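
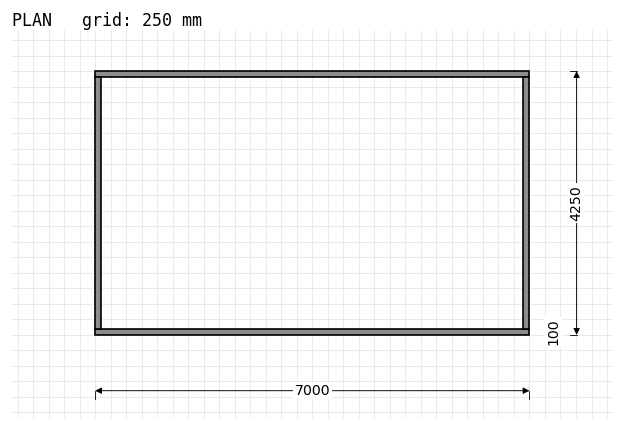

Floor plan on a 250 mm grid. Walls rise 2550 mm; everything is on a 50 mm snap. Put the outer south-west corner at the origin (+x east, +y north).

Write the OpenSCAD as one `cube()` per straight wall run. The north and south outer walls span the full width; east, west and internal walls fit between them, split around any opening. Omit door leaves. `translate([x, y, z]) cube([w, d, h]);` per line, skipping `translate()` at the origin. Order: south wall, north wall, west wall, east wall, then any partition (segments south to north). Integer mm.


cube([7000, 100, 2550]);
translate([0, 4150, 0]) cube([7000, 100, 2550]);
translate([0, 100, 0]) cube([100, 4050, 2550]);
translate([6900, 100, 0]) cube([100, 4050, 2550]);


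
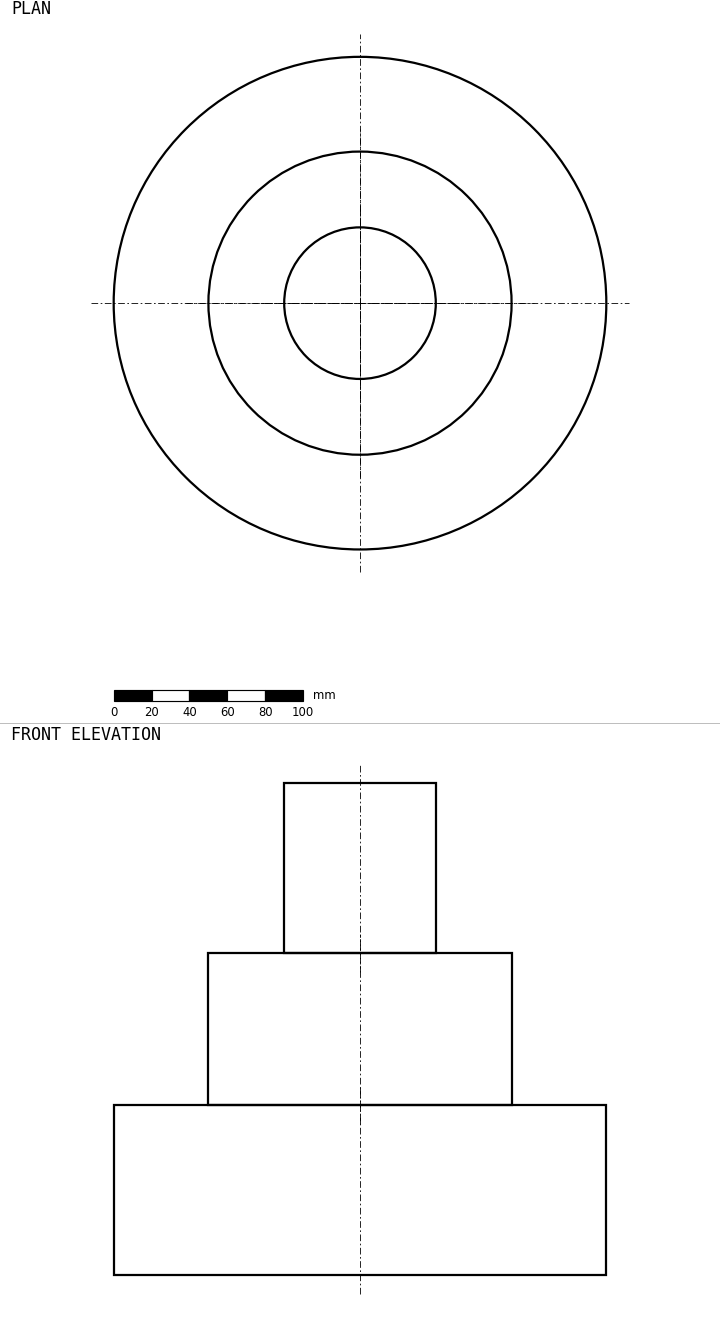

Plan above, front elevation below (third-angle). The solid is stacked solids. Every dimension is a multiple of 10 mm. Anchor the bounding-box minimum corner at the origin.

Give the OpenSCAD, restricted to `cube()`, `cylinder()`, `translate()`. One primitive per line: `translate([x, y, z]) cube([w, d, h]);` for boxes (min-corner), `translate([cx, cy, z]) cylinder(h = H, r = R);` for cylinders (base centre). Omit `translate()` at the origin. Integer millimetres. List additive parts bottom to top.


translate([130, 130, 0]) cylinder(h = 90, r = 130);
translate([130, 130, 90]) cylinder(h = 80, r = 80);
translate([130, 130, 170]) cylinder(h = 90, r = 40);


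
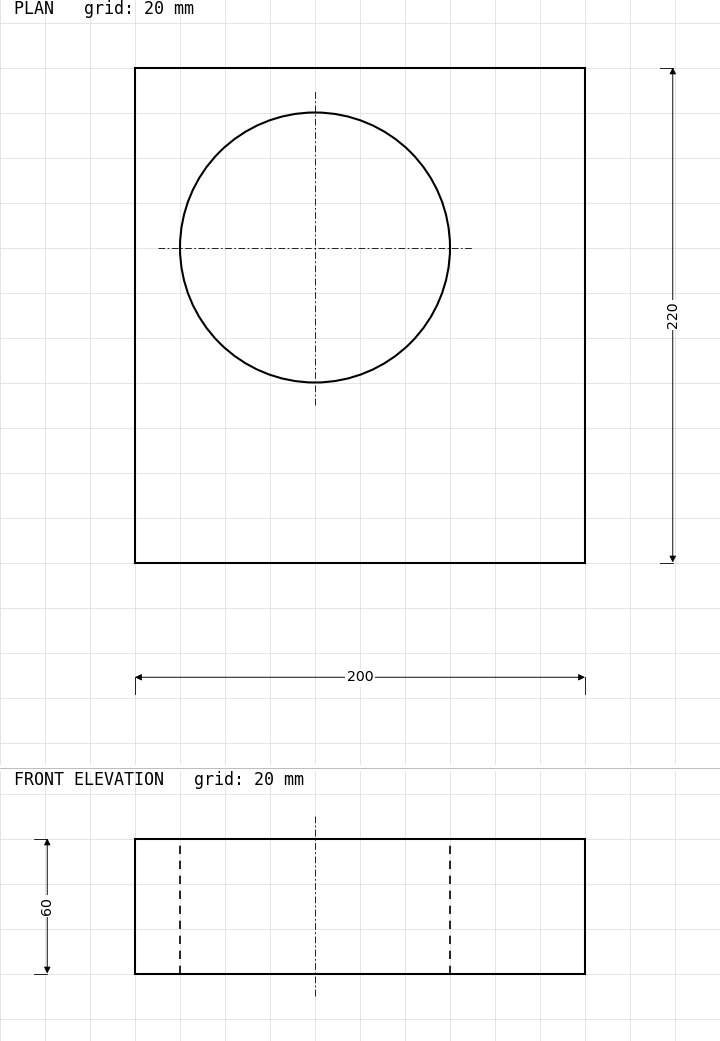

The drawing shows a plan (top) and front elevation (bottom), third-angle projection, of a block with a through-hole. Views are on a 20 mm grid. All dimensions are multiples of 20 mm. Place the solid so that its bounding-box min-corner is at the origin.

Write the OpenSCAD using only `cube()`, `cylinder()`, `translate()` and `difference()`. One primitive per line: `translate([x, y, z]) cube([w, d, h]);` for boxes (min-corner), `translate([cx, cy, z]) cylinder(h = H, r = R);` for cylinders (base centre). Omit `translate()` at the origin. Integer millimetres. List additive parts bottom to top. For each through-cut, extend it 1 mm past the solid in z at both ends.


difference() {
  cube([200, 220, 60]);
  translate([80, 140, -1]) cylinder(h = 62, r = 60);
}


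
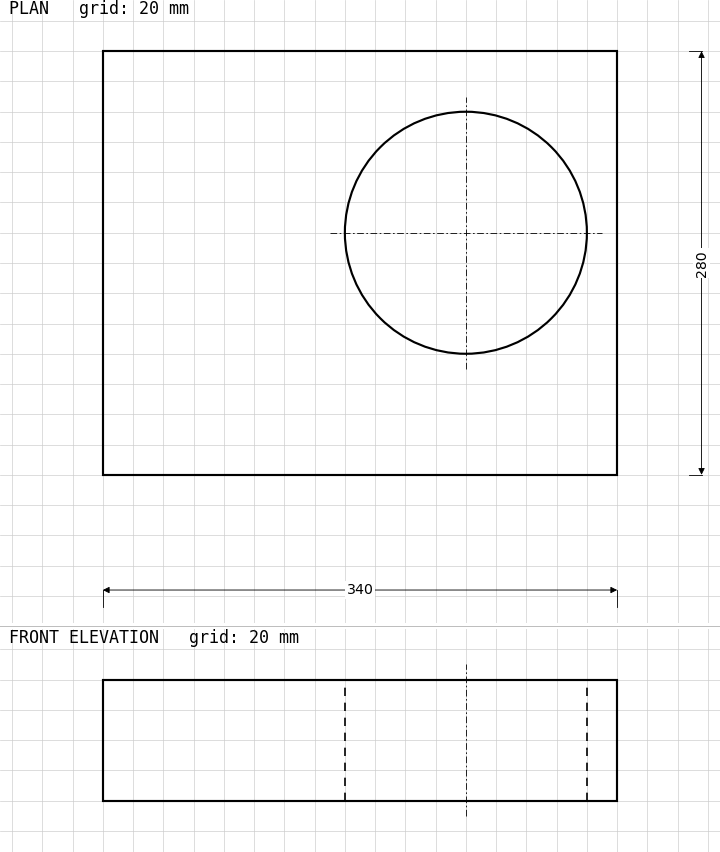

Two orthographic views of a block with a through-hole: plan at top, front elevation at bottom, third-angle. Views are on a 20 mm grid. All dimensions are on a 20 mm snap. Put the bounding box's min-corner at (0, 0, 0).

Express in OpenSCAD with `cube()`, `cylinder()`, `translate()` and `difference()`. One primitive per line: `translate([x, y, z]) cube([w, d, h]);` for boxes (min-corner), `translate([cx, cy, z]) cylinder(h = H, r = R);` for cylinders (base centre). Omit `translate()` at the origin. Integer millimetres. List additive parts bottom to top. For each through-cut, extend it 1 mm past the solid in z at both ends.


difference() {
  cube([340, 280, 80]);
  translate([240, 160, -1]) cylinder(h = 82, r = 80);
}


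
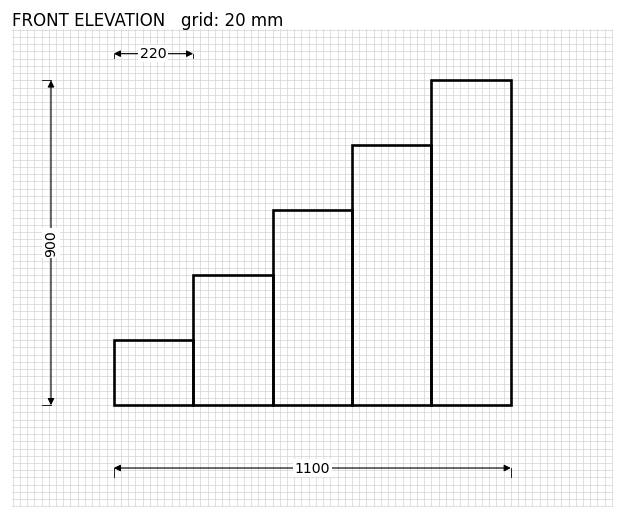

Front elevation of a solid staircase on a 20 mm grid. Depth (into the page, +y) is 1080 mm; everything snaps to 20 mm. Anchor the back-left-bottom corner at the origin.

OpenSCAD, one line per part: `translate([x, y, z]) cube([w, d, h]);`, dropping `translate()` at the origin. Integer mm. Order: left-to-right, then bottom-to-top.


cube([220, 1080, 180]);
translate([220, 0, 0]) cube([220, 1080, 360]);
translate([440, 0, 0]) cube([220, 1080, 540]);
translate([660, 0, 0]) cube([220, 1080, 720]);
translate([880, 0, 0]) cube([220, 1080, 900]);


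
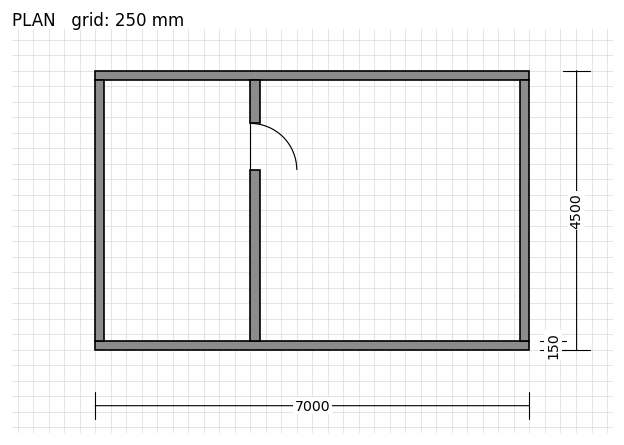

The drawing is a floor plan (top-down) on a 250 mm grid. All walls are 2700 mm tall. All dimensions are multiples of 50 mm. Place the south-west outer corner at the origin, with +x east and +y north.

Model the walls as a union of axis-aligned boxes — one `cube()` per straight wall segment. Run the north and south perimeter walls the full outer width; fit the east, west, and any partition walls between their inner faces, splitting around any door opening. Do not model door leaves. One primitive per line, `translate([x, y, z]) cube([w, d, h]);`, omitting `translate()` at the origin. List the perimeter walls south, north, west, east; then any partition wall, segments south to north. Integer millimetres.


cube([7000, 150, 2700]);
translate([0, 4350, 0]) cube([7000, 150, 2700]);
translate([0, 150, 0]) cube([150, 4200, 2700]);
translate([6850, 150, 0]) cube([150, 4200, 2700]);
translate([2500, 150, 0]) cube([150, 2750, 2700]);
translate([2500, 3650, 0]) cube([150, 700, 2700]);


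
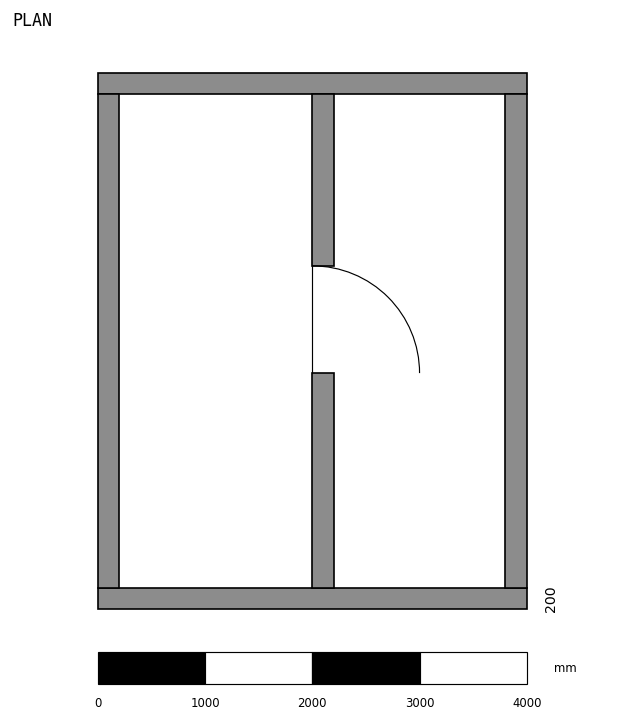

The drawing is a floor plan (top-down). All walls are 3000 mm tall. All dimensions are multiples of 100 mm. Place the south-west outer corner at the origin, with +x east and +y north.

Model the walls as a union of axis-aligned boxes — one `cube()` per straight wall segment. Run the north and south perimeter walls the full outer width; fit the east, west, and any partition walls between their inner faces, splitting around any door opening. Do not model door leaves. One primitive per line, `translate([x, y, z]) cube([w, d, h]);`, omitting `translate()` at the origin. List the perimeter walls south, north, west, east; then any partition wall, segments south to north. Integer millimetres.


cube([4000, 200, 3000]);
translate([0, 4800, 0]) cube([4000, 200, 3000]);
translate([0, 200, 0]) cube([200, 4600, 3000]);
translate([3800, 200, 0]) cube([200, 4600, 3000]);
translate([2000, 200, 0]) cube([200, 2000, 3000]);
translate([2000, 3200, 0]) cube([200, 1600, 3000]);


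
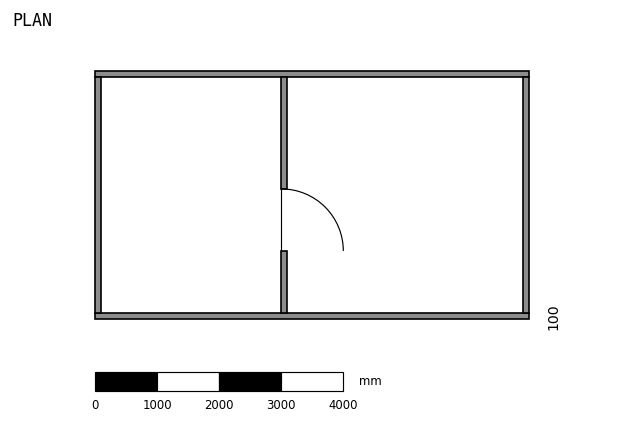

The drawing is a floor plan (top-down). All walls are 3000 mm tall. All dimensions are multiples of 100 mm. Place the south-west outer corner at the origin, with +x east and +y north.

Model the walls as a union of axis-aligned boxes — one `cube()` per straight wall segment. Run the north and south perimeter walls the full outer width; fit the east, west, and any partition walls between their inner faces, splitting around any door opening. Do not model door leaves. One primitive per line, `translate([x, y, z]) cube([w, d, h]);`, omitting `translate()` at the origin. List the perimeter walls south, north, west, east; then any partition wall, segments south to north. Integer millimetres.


cube([7000, 100, 3000]);
translate([0, 3900, 0]) cube([7000, 100, 3000]);
translate([0, 100, 0]) cube([100, 3800, 3000]);
translate([6900, 100, 0]) cube([100, 3800, 3000]);
translate([3000, 100, 0]) cube([100, 1000, 3000]);
translate([3000, 2100, 0]) cube([100, 1800, 3000]);


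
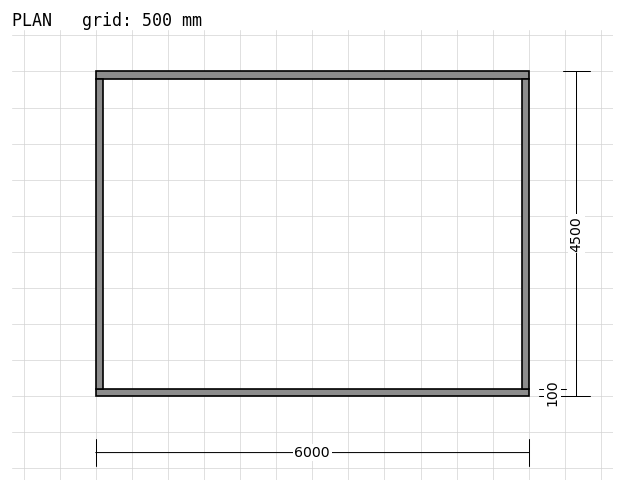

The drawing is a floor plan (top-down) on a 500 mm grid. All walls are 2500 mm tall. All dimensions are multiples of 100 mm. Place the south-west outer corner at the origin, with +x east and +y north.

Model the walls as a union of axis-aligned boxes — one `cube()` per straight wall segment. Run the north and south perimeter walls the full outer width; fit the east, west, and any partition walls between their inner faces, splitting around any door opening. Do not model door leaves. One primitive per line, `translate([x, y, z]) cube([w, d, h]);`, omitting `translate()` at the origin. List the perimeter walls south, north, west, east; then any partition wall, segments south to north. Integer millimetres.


cube([6000, 100, 2500]);
translate([0, 4400, 0]) cube([6000, 100, 2500]);
translate([0, 100, 0]) cube([100, 4300, 2500]);
translate([5900, 100, 0]) cube([100, 4300, 2500]);


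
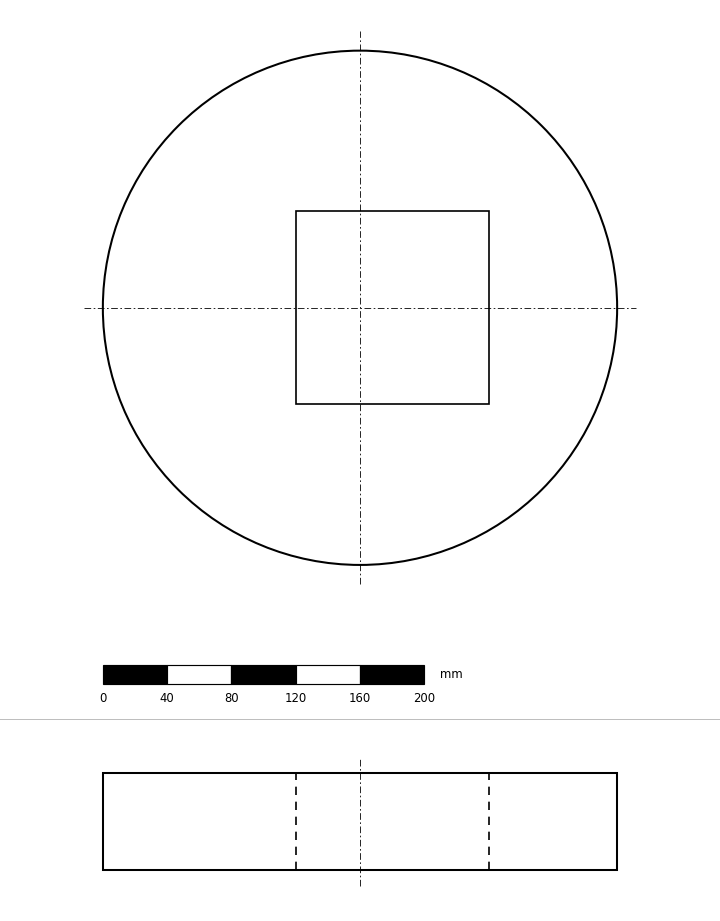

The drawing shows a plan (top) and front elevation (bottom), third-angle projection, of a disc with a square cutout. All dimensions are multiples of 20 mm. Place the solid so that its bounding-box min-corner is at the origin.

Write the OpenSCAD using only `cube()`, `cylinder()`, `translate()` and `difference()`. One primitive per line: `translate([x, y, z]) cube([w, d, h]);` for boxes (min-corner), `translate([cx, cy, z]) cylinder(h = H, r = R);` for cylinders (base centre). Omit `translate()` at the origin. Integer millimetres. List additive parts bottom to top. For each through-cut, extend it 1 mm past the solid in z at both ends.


difference() {
  translate([160, 160, 0]) cylinder(h = 60, r = 160);
  translate([120, 100, -1]) cube([120, 120, 62]);
}


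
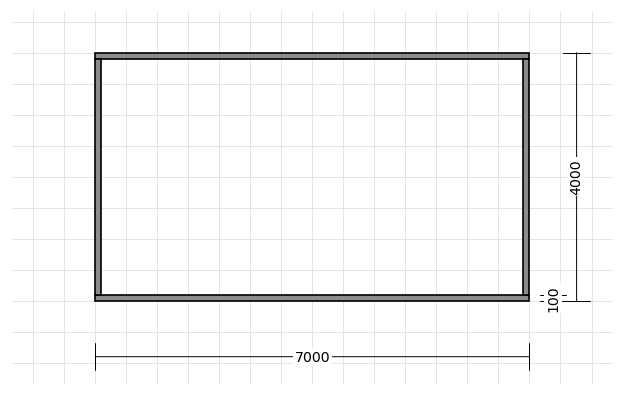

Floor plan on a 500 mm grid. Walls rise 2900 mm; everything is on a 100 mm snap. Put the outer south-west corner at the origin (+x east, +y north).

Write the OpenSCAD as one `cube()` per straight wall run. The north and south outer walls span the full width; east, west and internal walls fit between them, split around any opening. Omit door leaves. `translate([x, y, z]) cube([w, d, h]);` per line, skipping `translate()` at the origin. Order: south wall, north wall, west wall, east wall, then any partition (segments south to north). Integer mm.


cube([7000, 100, 2900]);
translate([0, 3900, 0]) cube([7000, 100, 2900]);
translate([0, 100, 0]) cube([100, 3800, 2900]);
translate([6900, 100, 0]) cube([100, 3800, 2900]);


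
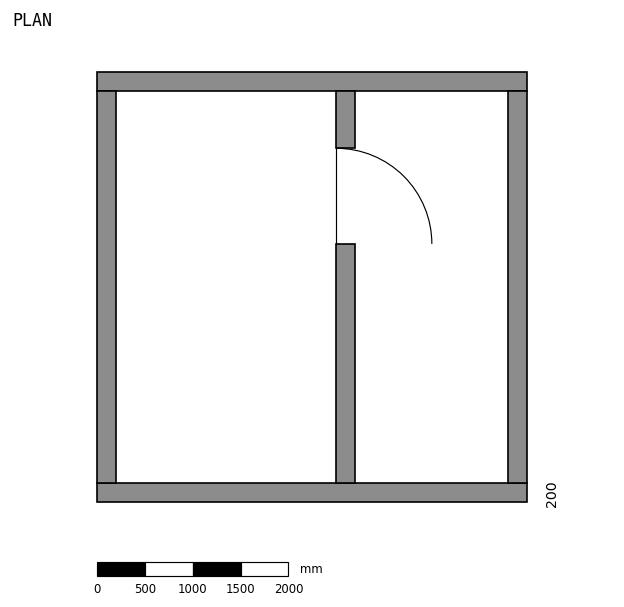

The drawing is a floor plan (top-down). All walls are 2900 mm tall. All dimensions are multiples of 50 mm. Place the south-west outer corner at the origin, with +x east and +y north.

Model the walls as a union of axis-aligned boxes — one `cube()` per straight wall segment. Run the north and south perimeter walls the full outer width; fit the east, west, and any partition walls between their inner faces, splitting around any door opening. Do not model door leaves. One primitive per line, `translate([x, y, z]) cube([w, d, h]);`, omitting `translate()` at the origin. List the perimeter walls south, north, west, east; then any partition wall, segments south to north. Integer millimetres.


cube([4500, 200, 2900]);
translate([0, 4300, 0]) cube([4500, 200, 2900]);
translate([0, 200, 0]) cube([200, 4100, 2900]);
translate([4300, 200, 0]) cube([200, 4100, 2900]);
translate([2500, 200, 0]) cube([200, 2500, 2900]);
translate([2500, 3700, 0]) cube([200, 600, 2900]);


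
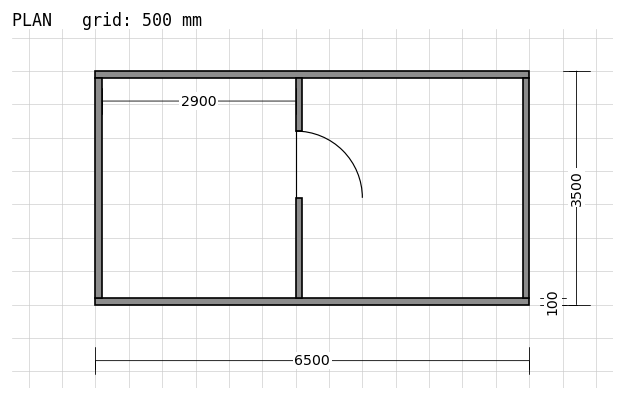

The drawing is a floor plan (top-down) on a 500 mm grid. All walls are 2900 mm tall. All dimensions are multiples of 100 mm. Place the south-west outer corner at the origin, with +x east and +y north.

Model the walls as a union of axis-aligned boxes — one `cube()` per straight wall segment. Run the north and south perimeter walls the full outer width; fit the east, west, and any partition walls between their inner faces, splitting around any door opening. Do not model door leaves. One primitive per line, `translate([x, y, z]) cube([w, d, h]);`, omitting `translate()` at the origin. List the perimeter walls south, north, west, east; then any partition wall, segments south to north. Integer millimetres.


cube([6500, 100, 2900]);
translate([0, 3400, 0]) cube([6500, 100, 2900]);
translate([0, 100, 0]) cube([100, 3300, 2900]);
translate([6400, 100, 0]) cube([100, 3300, 2900]);
translate([3000, 100, 0]) cube([100, 1500, 2900]);
translate([3000, 2600, 0]) cube([100, 800, 2900]);


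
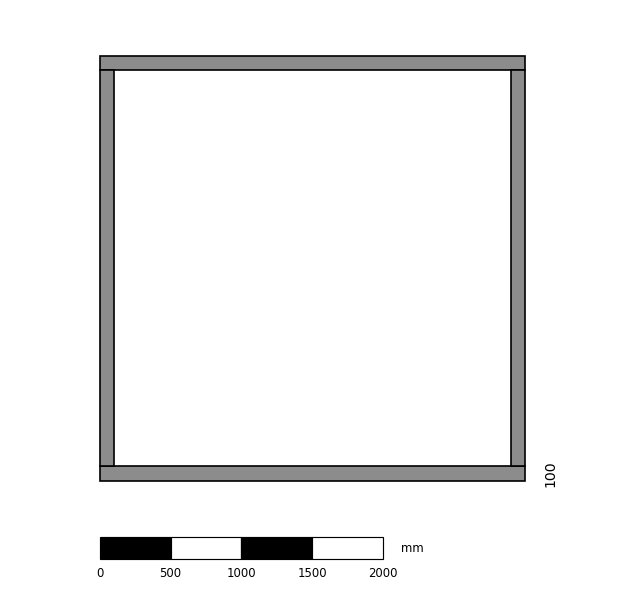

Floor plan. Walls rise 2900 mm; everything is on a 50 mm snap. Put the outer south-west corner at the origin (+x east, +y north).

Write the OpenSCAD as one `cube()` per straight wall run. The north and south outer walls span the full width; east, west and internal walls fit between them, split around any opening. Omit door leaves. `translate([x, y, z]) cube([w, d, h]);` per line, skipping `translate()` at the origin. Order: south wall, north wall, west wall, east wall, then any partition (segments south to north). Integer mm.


cube([3000, 100, 2900]);
translate([0, 2900, 0]) cube([3000, 100, 2900]);
translate([0, 100, 0]) cube([100, 2800, 2900]);
translate([2900, 100, 0]) cube([100, 2800, 2900]);


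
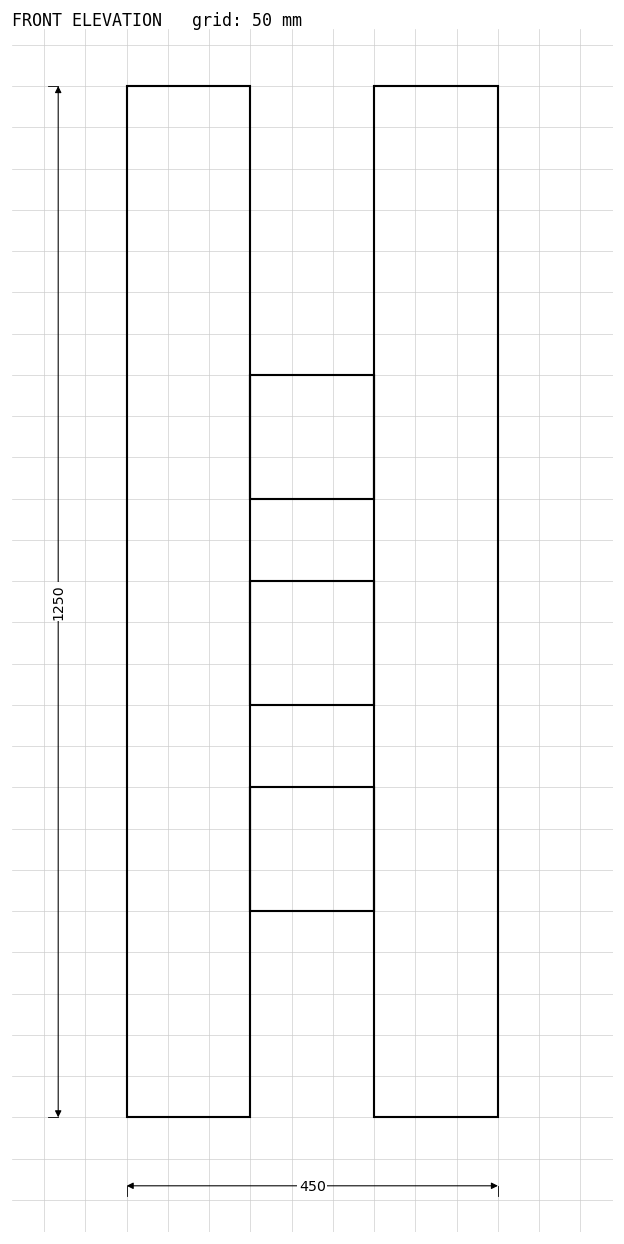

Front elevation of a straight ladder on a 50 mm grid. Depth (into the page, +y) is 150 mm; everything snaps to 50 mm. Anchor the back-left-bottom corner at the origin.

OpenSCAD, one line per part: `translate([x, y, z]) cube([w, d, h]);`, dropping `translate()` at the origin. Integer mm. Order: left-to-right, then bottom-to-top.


cube([150, 150, 1250]);
translate([150, 0, 250]) cube([150, 150, 150]);
translate([150, 0, 500]) cube([150, 150, 150]);
translate([150, 0, 750]) cube([150, 150, 150]);
translate([300, 0, 0]) cube([150, 150, 1250]);


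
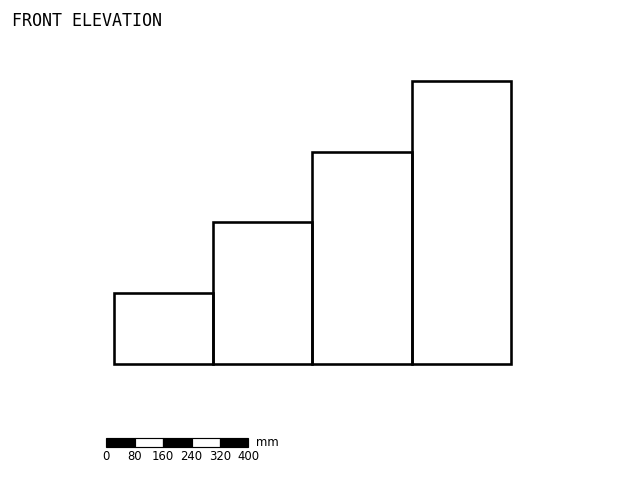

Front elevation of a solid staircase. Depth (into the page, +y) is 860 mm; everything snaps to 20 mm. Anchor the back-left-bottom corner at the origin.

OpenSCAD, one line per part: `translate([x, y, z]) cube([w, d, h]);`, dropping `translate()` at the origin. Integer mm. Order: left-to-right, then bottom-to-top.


cube([280, 860, 200]);
translate([280, 0, 0]) cube([280, 860, 400]);
translate([560, 0, 0]) cube([280, 860, 600]);
translate([840, 0, 0]) cube([280, 860, 800]);


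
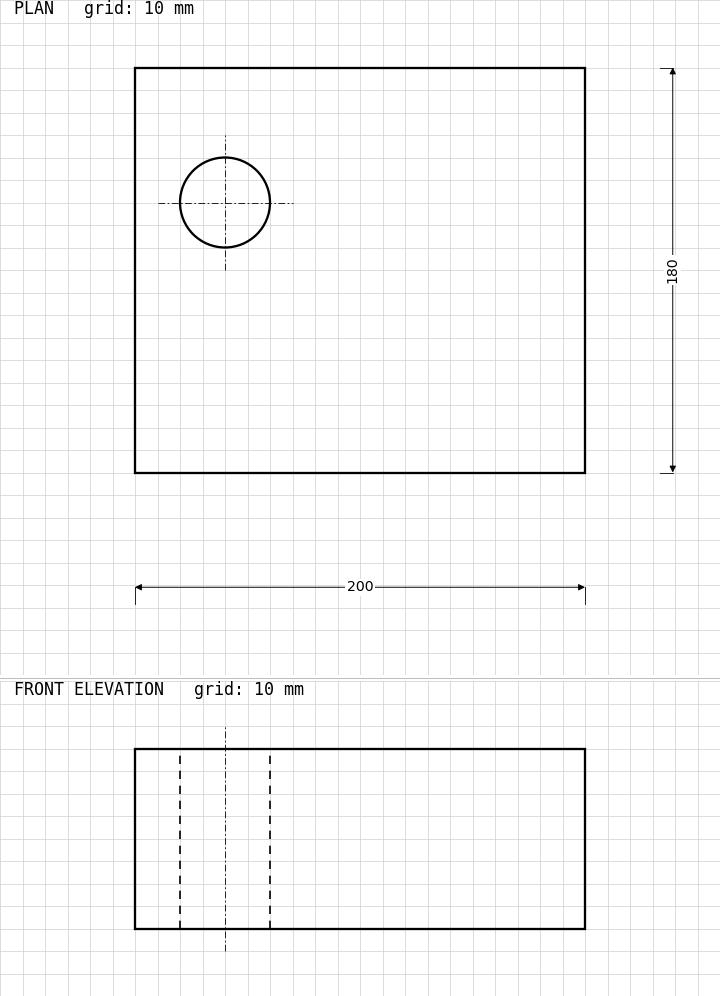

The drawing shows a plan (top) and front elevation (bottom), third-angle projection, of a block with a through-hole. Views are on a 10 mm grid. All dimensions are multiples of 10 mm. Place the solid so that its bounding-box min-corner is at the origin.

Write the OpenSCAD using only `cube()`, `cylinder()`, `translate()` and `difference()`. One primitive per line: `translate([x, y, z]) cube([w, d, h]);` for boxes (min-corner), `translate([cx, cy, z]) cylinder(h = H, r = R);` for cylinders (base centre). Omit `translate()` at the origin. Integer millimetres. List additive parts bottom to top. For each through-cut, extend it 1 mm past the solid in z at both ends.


difference() {
  cube([200, 180, 80]);
  translate([40, 120, -1]) cylinder(h = 82, r = 20);
}


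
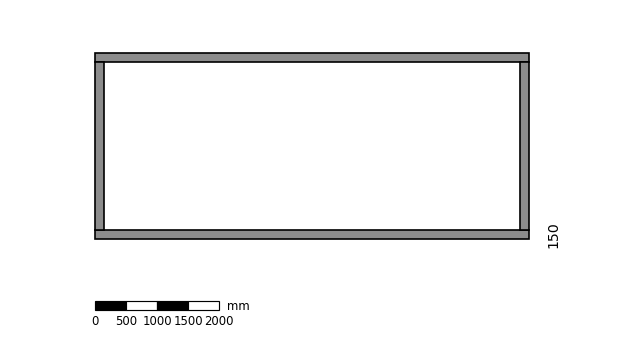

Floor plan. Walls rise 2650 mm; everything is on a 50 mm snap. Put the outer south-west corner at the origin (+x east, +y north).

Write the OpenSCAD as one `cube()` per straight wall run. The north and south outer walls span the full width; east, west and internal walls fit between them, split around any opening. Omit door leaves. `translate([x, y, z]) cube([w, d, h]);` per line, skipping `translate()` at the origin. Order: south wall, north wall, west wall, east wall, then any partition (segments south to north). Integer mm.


cube([7000, 150, 2650]);
translate([0, 2850, 0]) cube([7000, 150, 2650]);
translate([0, 150, 0]) cube([150, 2700, 2650]);
translate([6850, 150, 0]) cube([150, 2700, 2650]);


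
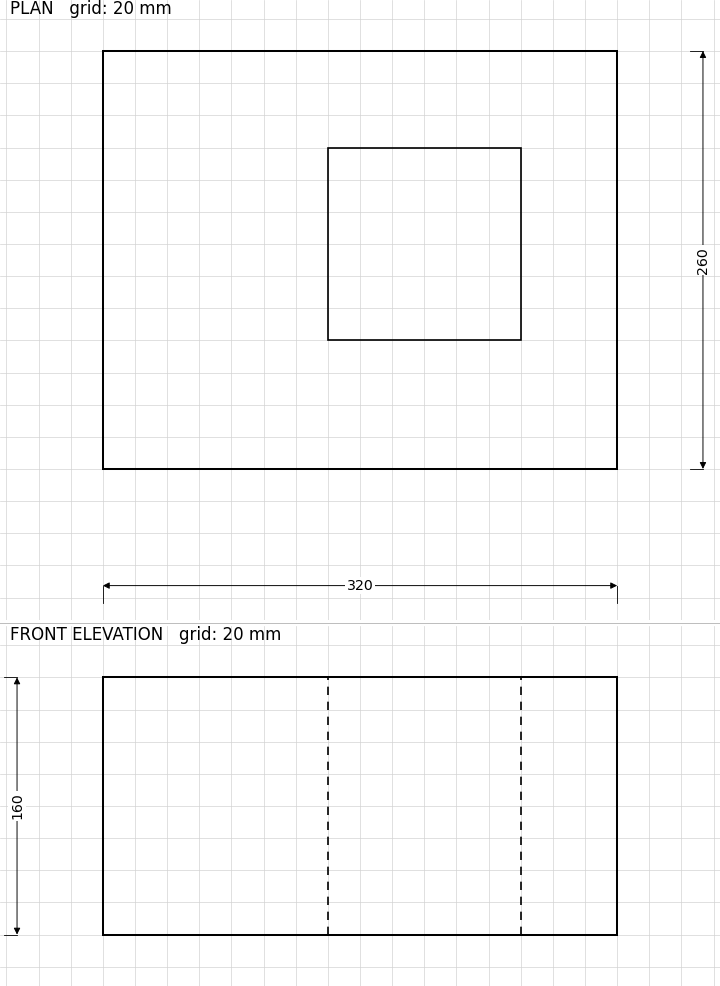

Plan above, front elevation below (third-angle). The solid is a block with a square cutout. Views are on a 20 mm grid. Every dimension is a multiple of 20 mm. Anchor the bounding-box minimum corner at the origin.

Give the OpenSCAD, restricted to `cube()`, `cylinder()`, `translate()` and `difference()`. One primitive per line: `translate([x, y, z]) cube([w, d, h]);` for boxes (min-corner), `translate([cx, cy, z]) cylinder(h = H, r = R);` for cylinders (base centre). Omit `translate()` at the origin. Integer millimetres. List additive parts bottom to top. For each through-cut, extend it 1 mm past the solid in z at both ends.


difference() {
  cube([320, 260, 160]);
  translate([140, 80, -1]) cube([120, 120, 162]);
}


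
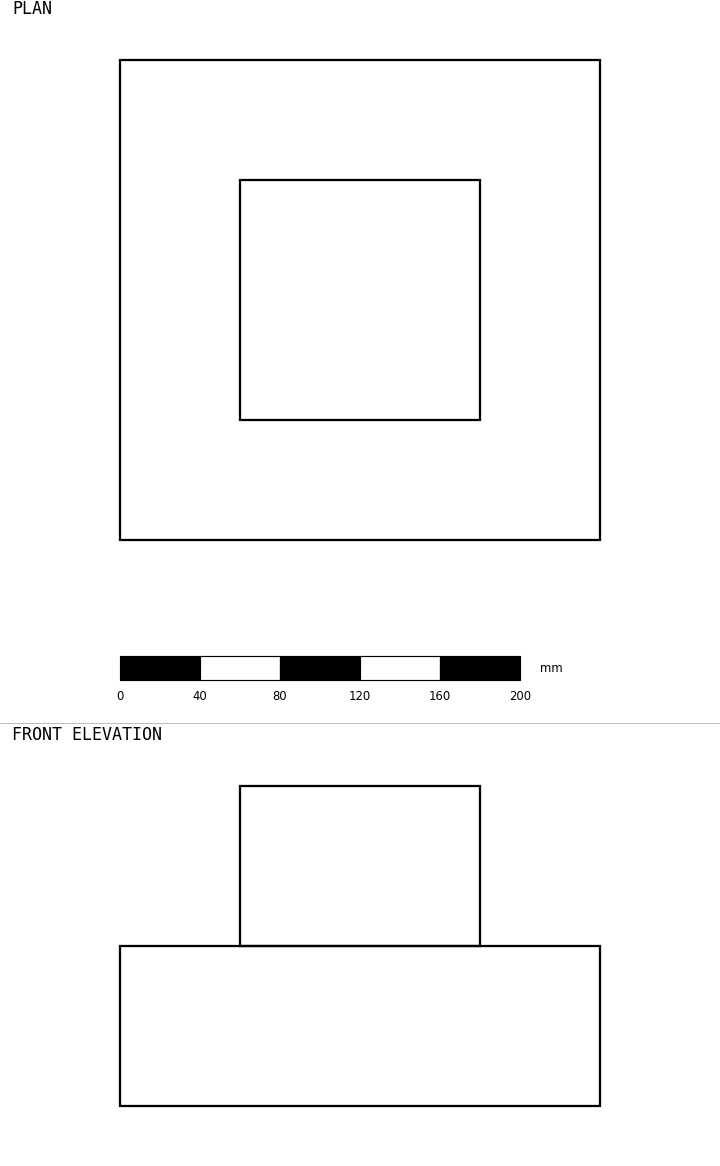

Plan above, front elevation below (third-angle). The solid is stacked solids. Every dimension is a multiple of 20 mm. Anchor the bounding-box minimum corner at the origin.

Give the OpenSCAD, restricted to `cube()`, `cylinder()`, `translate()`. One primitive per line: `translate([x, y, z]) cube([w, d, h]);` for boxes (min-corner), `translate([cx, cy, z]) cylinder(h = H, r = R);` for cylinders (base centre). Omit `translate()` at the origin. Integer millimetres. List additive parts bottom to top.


cube([240, 240, 80]);
translate([60, 60, 80]) cube([120, 120, 80]);


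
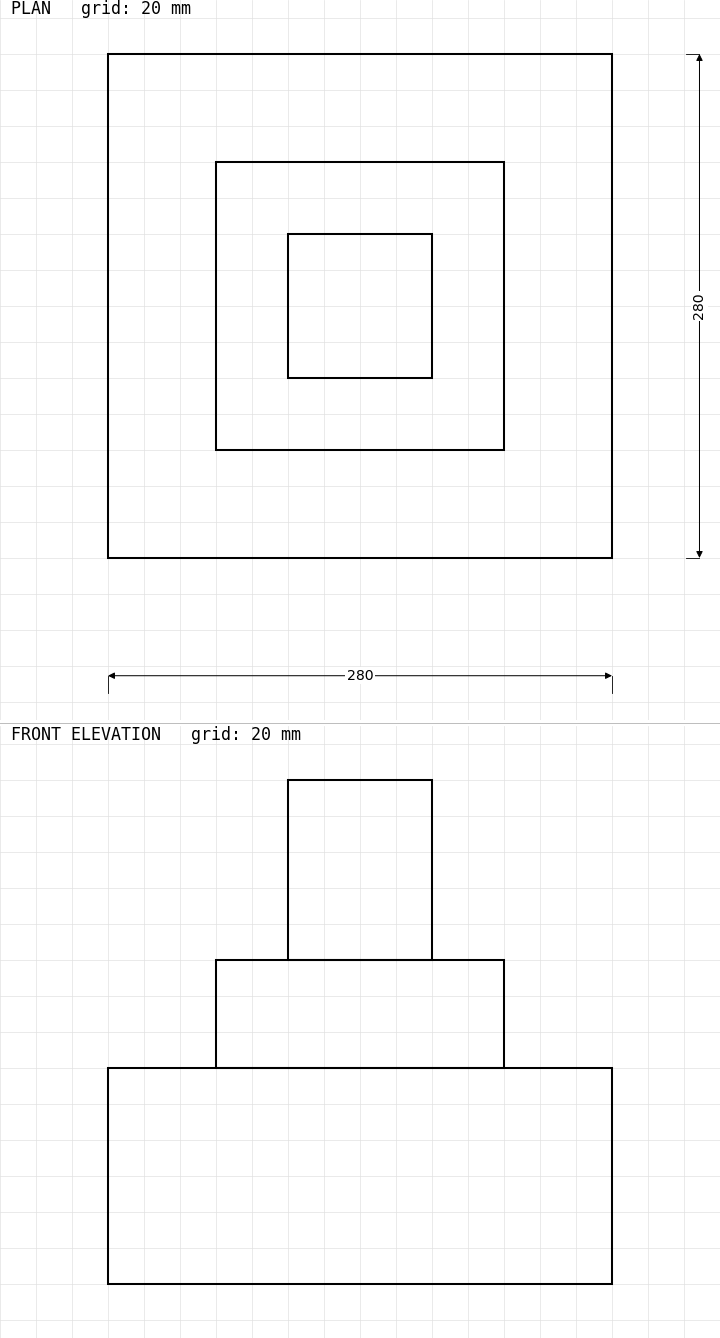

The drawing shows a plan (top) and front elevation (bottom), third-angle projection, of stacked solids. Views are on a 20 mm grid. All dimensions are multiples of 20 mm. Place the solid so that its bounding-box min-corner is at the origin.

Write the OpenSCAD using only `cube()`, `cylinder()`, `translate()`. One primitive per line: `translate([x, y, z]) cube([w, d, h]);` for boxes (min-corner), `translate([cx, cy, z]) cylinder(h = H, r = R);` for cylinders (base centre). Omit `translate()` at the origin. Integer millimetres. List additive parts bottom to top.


cube([280, 280, 120]);
translate([60, 60, 120]) cube([160, 160, 60]);
translate([100, 100, 180]) cube([80, 80, 100]);


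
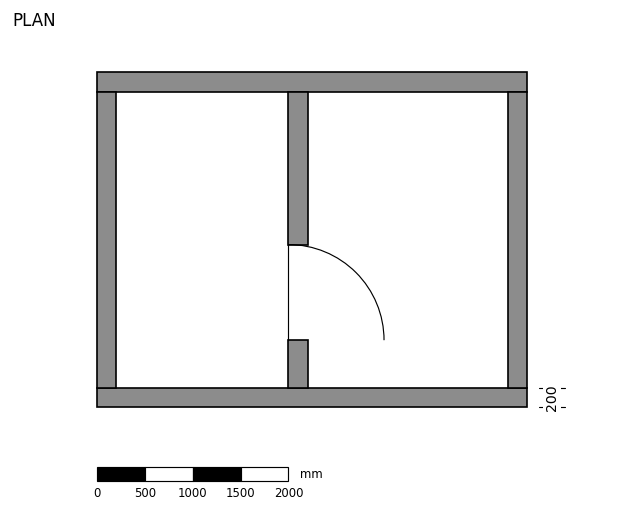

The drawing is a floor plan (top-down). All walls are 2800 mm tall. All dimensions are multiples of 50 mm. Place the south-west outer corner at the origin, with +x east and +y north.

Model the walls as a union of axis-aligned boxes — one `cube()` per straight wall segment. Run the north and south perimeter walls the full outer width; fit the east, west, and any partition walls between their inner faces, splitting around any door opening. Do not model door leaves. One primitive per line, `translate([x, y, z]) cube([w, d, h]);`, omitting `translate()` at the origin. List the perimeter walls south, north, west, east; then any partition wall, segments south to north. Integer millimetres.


cube([4500, 200, 2800]);
translate([0, 3300, 0]) cube([4500, 200, 2800]);
translate([0, 200, 0]) cube([200, 3100, 2800]);
translate([4300, 200, 0]) cube([200, 3100, 2800]);
translate([2000, 200, 0]) cube([200, 500, 2800]);
translate([2000, 1700, 0]) cube([200, 1600, 2800]);


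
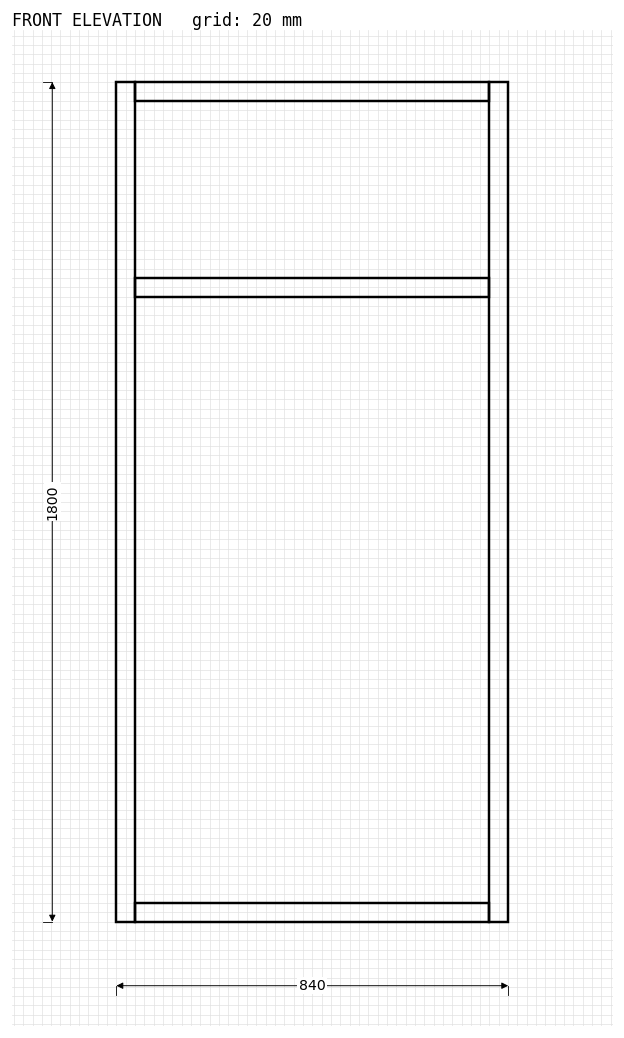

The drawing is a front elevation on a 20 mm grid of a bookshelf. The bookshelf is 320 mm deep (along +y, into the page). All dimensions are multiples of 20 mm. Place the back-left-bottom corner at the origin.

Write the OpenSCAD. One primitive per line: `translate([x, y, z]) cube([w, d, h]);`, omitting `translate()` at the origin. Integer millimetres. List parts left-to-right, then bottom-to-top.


cube([40, 320, 1800]);
translate([40, 0, 0]) cube([760, 320, 40]);
translate([40, 0, 1340]) cube([760, 320, 40]);
translate([40, 0, 1760]) cube([760, 320, 40]);
translate([800, 0, 0]) cube([40, 320, 1800]);


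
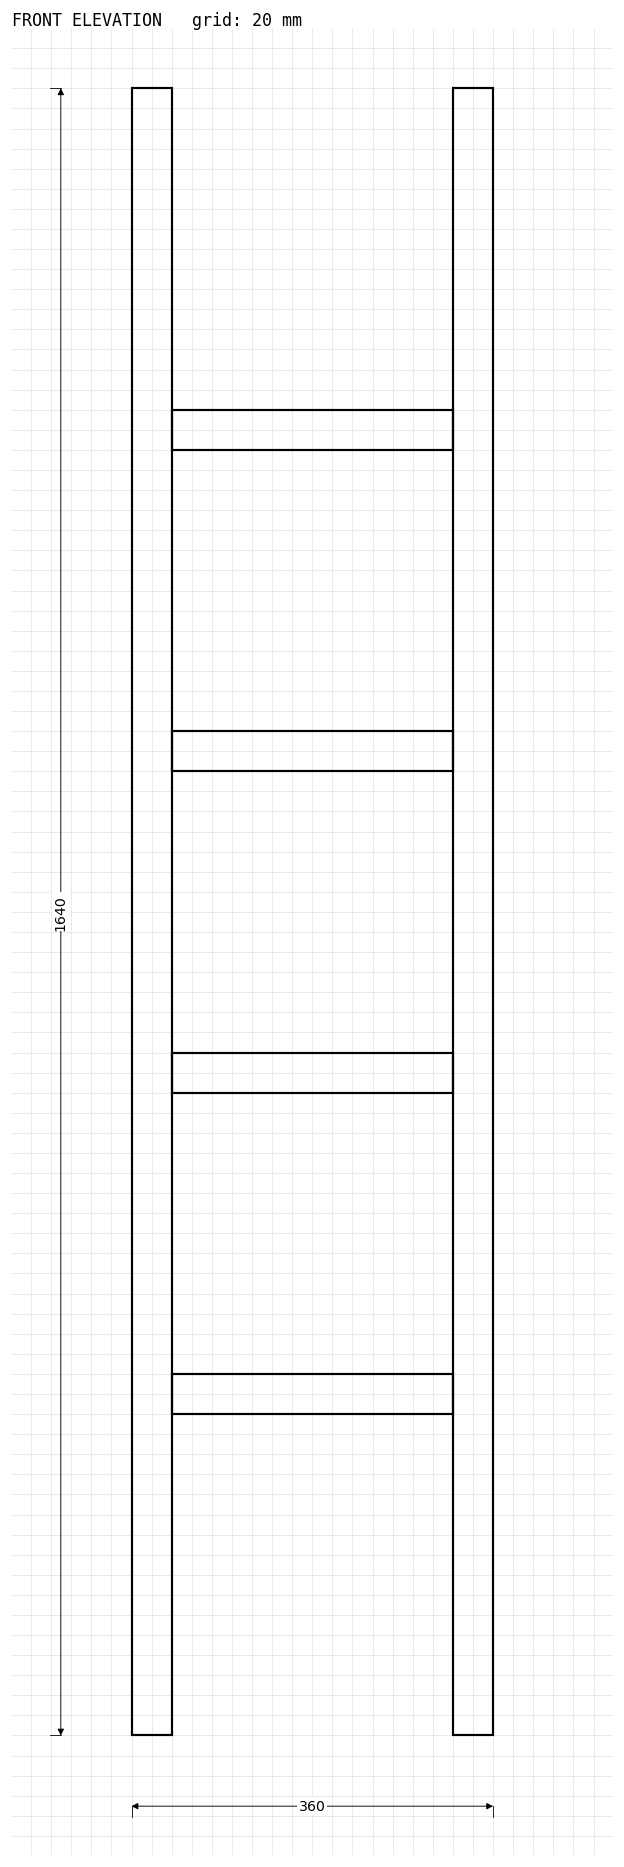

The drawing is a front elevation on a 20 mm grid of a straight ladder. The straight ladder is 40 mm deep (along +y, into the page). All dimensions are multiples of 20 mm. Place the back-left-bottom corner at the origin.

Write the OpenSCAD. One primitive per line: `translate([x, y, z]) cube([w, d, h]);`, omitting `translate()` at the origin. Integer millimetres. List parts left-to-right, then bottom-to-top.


cube([40, 40, 1640]);
translate([40, 0, 320]) cube([280, 40, 40]);
translate([40, 0, 640]) cube([280, 40, 40]);
translate([40, 0, 960]) cube([280, 40, 40]);
translate([40, 0, 1280]) cube([280, 40, 40]);
translate([320, 0, 0]) cube([40, 40, 1640]);


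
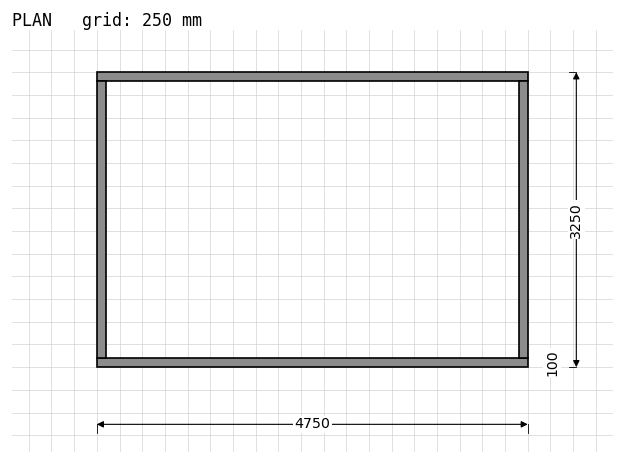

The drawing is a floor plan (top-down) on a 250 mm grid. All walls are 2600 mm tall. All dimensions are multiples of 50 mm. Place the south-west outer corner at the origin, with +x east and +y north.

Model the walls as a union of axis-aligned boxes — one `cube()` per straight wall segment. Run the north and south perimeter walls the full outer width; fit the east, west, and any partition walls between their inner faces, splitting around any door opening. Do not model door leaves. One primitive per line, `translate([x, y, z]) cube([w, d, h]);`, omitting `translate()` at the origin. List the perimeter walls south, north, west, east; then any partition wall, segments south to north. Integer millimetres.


cube([4750, 100, 2600]);
translate([0, 3150, 0]) cube([4750, 100, 2600]);
translate([0, 100, 0]) cube([100, 3050, 2600]);
translate([4650, 100, 0]) cube([100, 3050, 2600]);


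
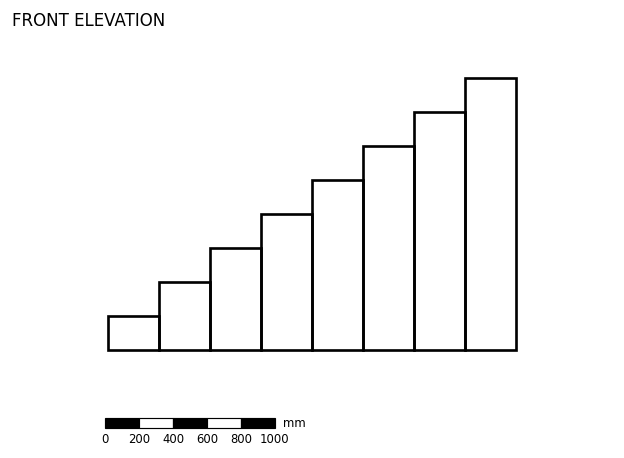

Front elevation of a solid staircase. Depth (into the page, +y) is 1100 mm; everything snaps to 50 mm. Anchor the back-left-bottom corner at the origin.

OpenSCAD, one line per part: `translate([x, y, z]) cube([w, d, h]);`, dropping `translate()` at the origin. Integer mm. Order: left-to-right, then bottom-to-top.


cube([300, 1100, 200]);
translate([300, 0, 0]) cube([300, 1100, 400]);
translate([600, 0, 0]) cube([300, 1100, 600]);
translate([900, 0, 0]) cube([300, 1100, 800]);
translate([1200, 0, 0]) cube([300, 1100, 1000]);
translate([1500, 0, 0]) cube([300, 1100, 1200]);
translate([1800, 0, 0]) cube([300, 1100, 1400]);
translate([2100, 0, 0]) cube([300, 1100, 1600]);


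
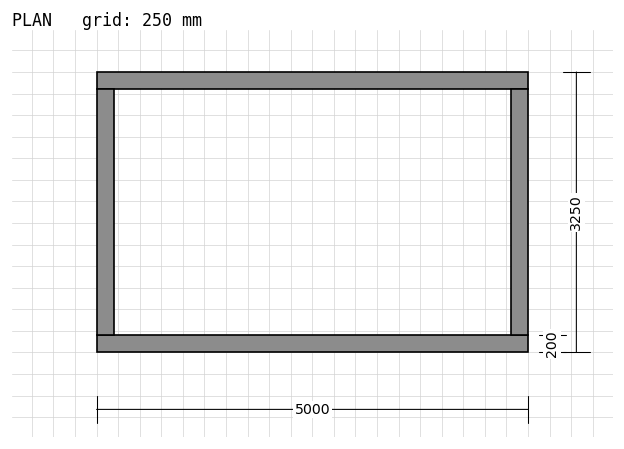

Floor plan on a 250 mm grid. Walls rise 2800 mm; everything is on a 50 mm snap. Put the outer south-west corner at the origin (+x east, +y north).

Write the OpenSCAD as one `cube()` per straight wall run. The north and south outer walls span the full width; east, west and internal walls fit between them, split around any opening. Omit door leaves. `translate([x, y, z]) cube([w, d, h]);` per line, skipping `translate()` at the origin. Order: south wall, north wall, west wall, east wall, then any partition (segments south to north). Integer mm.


cube([5000, 200, 2800]);
translate([0, 3050, 0]) cube([5000, 200, 2800]);
translate([0, 200, 0]) cube([200, 2850, 2800]);
translate([4800, 200, 0]) cube([200, 2850, 2800]);


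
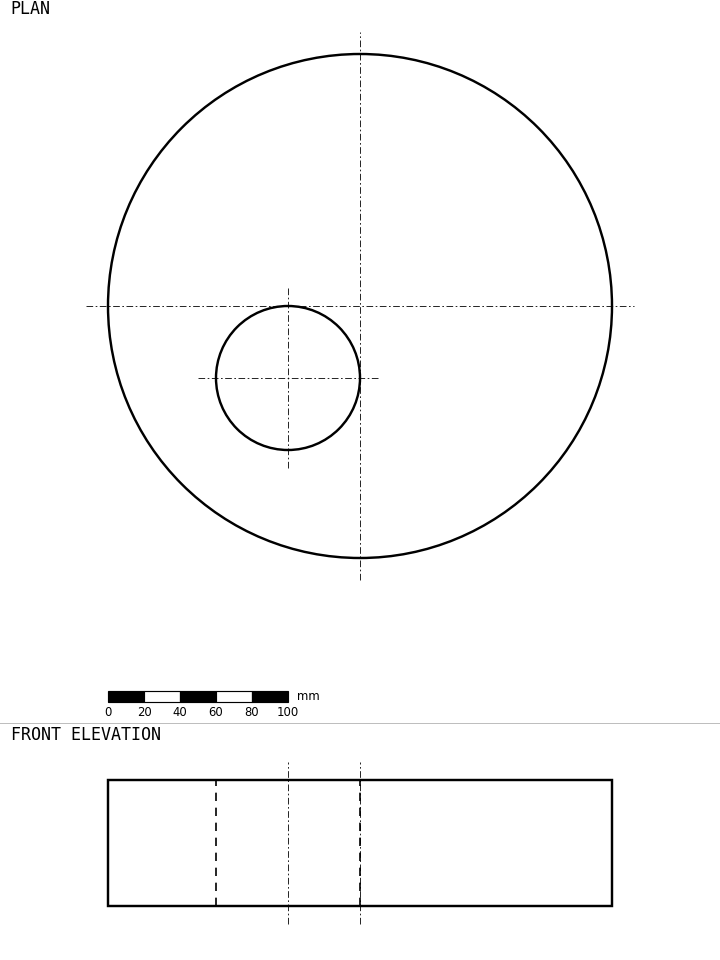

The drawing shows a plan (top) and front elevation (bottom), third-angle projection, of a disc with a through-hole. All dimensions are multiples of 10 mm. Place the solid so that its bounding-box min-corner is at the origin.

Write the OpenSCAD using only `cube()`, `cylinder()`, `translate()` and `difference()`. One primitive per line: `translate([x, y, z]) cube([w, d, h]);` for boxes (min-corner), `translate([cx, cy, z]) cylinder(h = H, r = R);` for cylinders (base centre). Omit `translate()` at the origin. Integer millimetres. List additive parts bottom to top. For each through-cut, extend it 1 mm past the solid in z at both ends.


difference() {
  translate([140, 140, 0]) cylinder(h = 70, r = 140);
  translate([100, 100, -1]) cylinder(h = 72, r = 40);
}


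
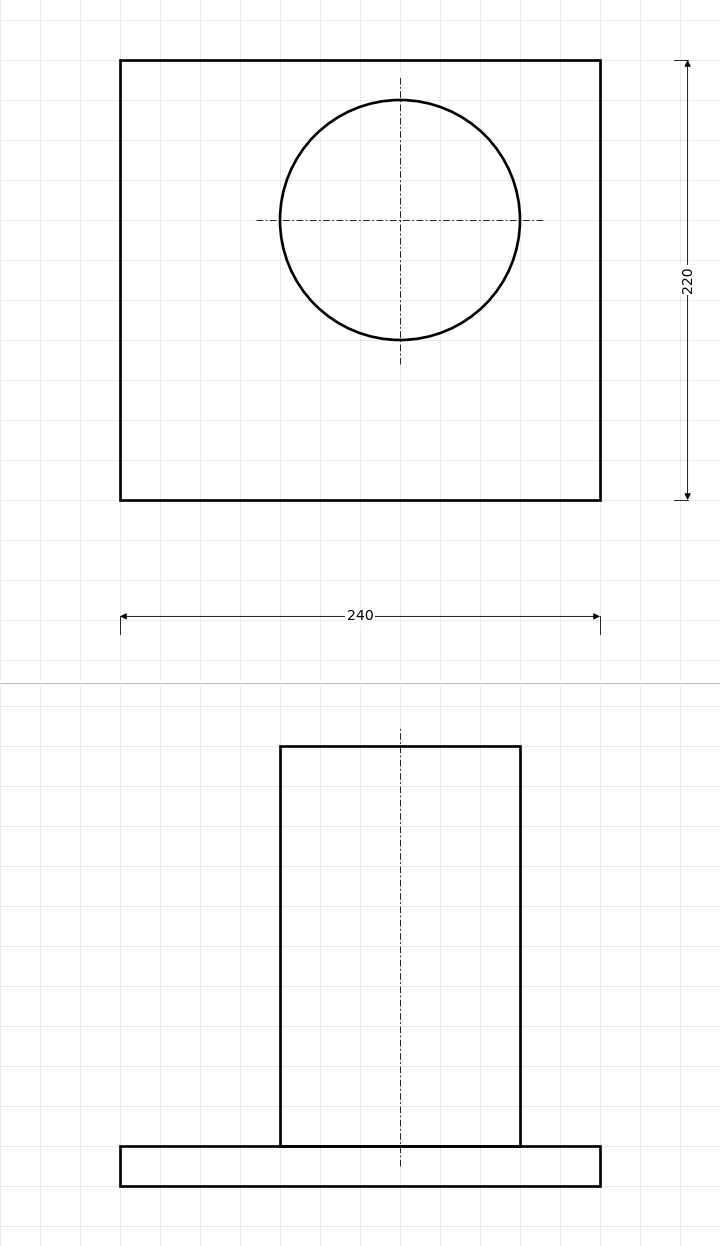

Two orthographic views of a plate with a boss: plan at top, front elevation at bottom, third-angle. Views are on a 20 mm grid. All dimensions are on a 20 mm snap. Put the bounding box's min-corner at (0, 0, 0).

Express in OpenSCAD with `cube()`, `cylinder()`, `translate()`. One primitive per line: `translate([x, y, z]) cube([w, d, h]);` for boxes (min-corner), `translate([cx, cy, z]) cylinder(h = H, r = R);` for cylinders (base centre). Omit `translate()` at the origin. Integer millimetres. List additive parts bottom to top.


cube([240, 220, 20]);
translate([140, 140, 20]) cylinder(h = 200, r = 60);


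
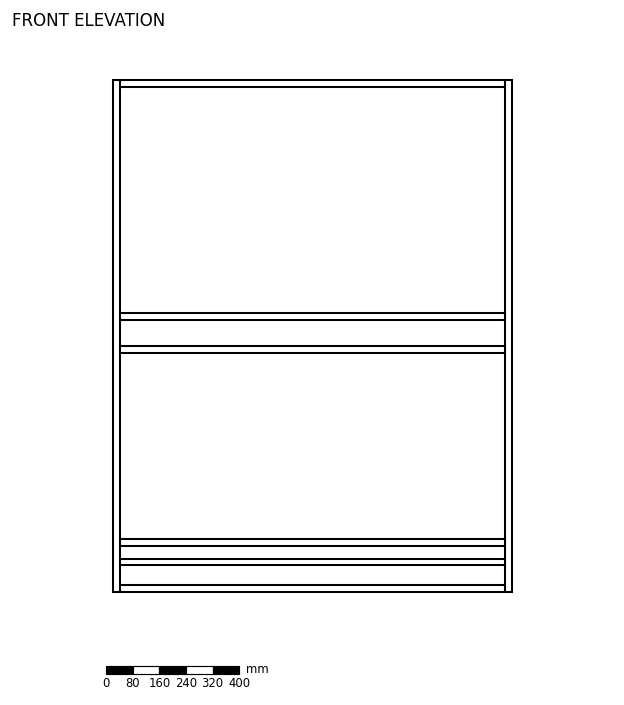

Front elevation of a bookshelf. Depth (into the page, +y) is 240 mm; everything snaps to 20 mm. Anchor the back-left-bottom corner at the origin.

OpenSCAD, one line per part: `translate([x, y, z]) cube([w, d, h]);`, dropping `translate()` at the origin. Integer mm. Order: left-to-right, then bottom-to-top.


cube([20, 240, 1540]);
translate([20, 0, 0]) cube([1160, 240, 20]);
translate([20, 0, 80]) cube([1160, 240, 20]);
translate([20, 0, 140]) cube([1160, 240, 20]);
translate([20, 0, 720]) cube([1160, 240, 20]);
translate([20, 0, 820]) cube([1160, 240, 20]);
translate([20, 0, 1520]) cube([1160, 240, 20]);
translate([1180, 0, 0]) cube([20, 240, 1540]);


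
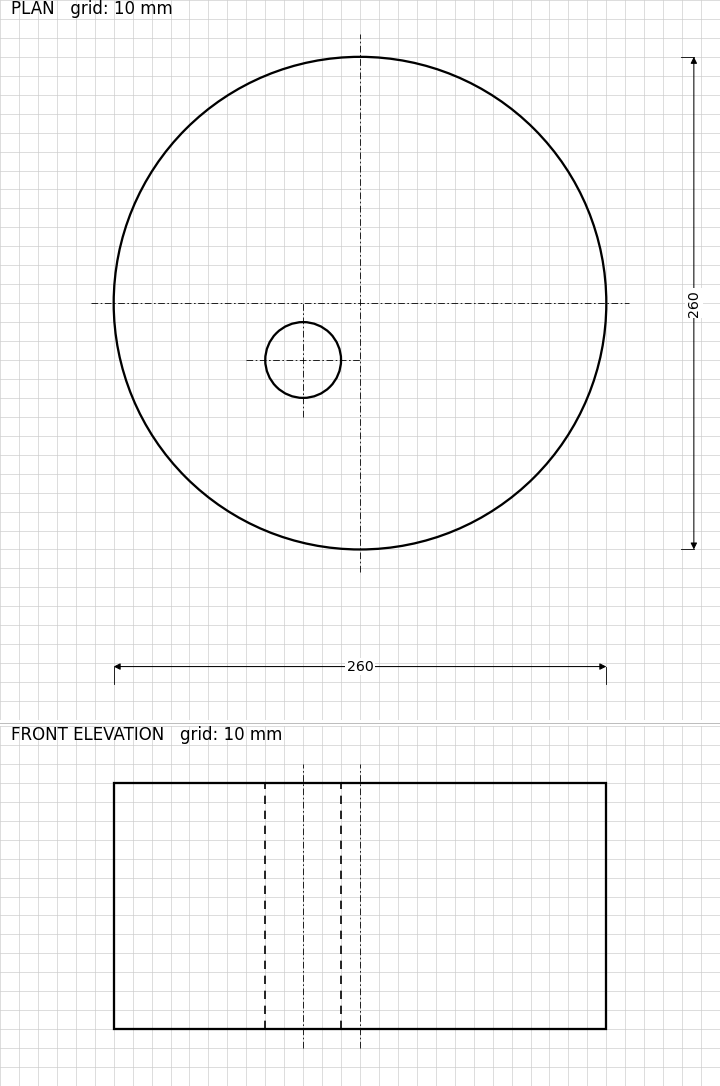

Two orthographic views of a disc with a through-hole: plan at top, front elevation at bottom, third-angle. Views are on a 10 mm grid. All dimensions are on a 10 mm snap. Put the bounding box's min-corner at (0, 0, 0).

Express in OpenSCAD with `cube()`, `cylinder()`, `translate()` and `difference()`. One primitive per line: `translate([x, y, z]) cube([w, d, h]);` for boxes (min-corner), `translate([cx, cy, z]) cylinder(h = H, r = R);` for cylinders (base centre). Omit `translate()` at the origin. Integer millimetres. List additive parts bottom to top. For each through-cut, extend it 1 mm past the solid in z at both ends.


difference() {
  translate([130, 130, 0]) cylinder(h = 130, r = 130);
  translate([100, 100, -1]) cylinder(h = 132, r = 20);
}


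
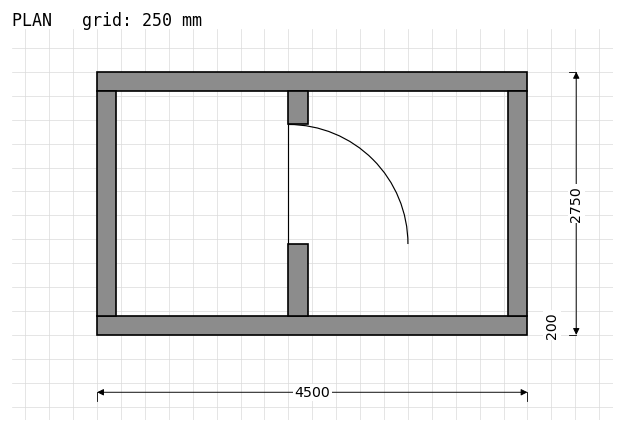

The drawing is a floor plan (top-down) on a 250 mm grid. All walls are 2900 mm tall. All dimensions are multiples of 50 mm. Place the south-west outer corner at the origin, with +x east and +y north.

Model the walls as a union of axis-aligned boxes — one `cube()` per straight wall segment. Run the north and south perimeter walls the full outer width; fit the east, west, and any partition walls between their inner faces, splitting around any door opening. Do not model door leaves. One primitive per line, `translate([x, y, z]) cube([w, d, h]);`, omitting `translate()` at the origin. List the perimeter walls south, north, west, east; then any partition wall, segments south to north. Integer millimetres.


cube([4500, 200, 2900]);
translate([0, 2550, 0]) cube([4500, 200, 2900]);
translate([0, 200, 0]) cube([200, 2350, 2900]);
translate([4300, 200, 0]) cube([200, 2350, 2900]);
translate([2000, 200, 0]) cube([200, 750, 2900]);
translate([2000, 2200, 0]) cube([200, 350, 2900]);


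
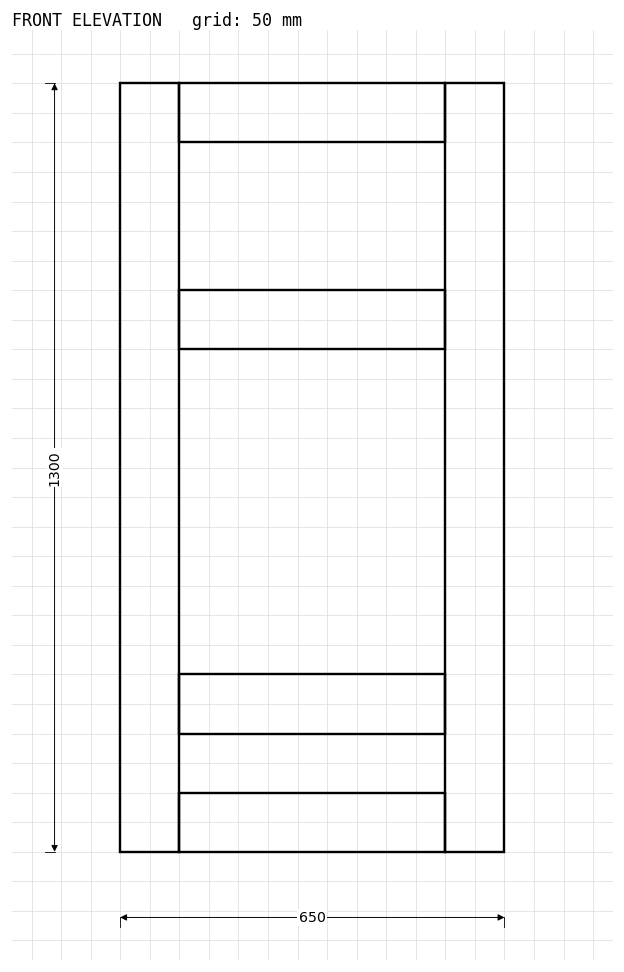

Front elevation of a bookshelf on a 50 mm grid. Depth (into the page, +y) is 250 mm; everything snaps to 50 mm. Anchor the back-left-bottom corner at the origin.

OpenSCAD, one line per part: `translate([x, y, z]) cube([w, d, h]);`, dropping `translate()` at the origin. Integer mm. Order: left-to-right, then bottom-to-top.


cube([100, 250, 1300]);
translate([100, 0, 0]) cube([450, 250, 100]);
translate([100, 0, 200]) cube([450, 250, 100]);
translate([100, 0, 850]) cube([450, 250, 100]);
translate([100, 0, 1200]) cube([450, 250, 100]);
translate([550, 0, 0]) cube([100, 250, 1300]);


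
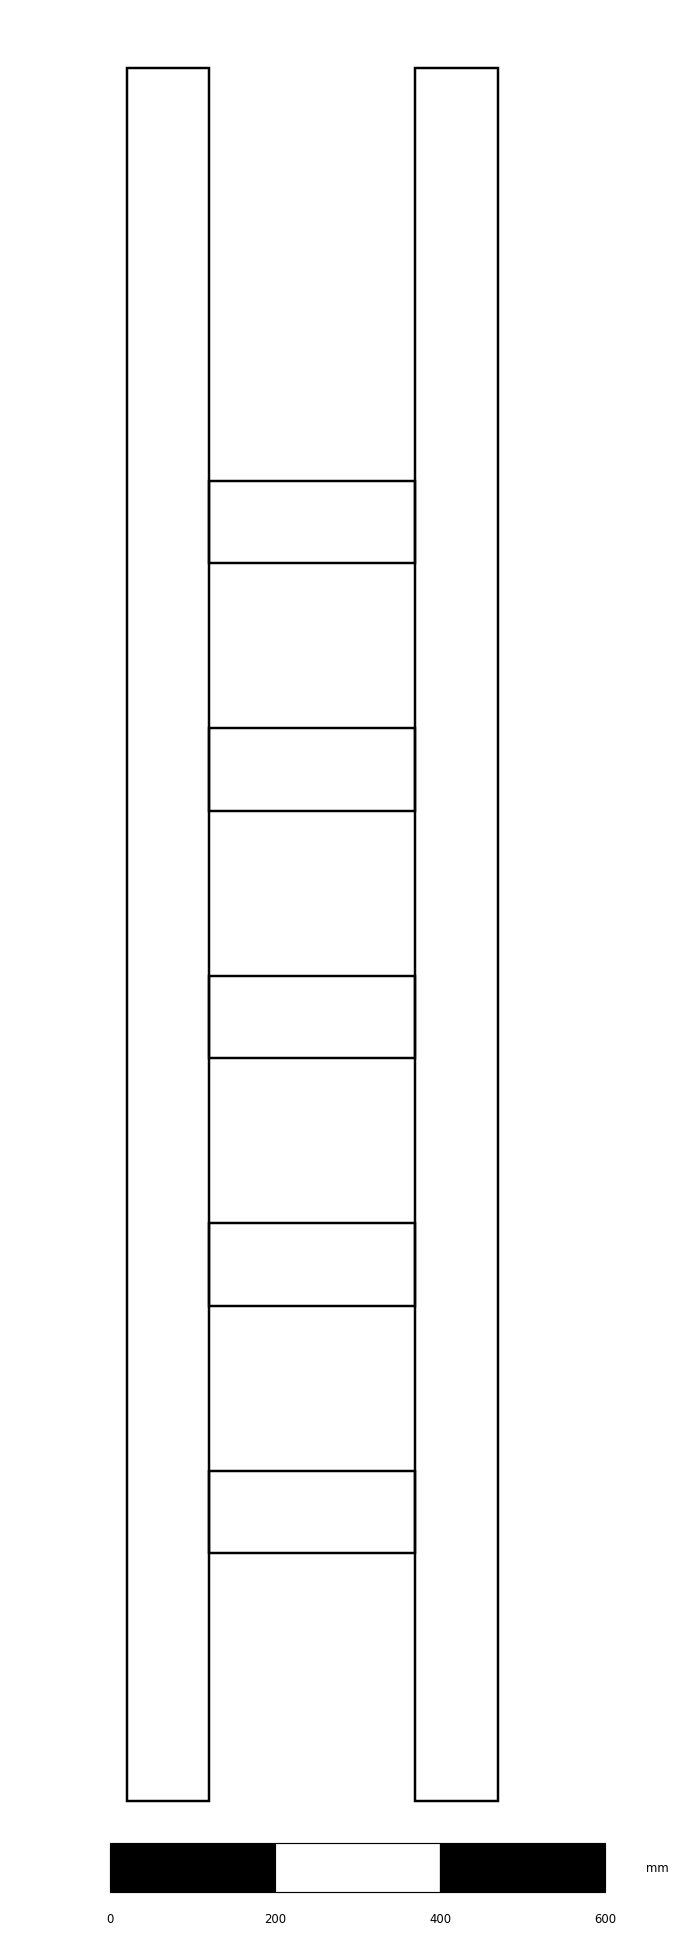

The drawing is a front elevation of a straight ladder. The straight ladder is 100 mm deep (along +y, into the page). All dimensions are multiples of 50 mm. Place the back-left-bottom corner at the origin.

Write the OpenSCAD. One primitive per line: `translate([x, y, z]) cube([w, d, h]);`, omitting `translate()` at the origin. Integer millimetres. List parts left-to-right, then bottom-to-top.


cube([100, 100, 2100]);
translate([100, 0, 300]) cube([250, 100, 100]);
translate([100, 0, 600]) cube([250, 100, 100]);
translate([100, 0, 900]) cube([250, 100, 100]);
translate([100, 0, 1200]) cube([250, 100, 100]);
translate([100, 0, 1500]) cube([250, 100, 100]);
translate([350, 0, 0]) cube([100, 100, 2100]);


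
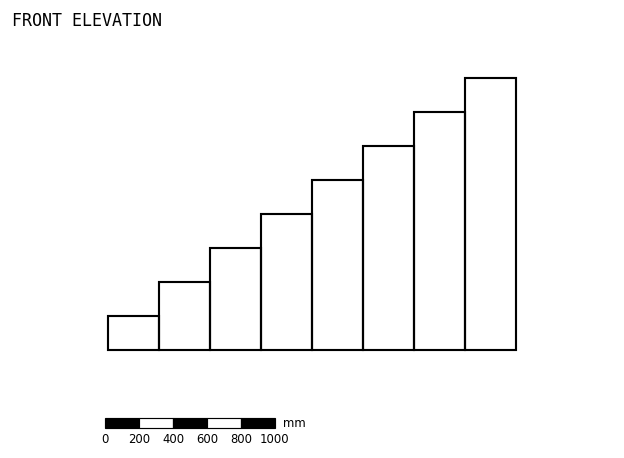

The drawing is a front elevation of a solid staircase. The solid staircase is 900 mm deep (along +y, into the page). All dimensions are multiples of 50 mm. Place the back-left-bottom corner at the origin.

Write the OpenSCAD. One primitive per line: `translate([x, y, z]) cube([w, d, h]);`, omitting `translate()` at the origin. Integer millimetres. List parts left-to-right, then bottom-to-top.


cube([300, 900, 200]);
translate([300, 0, 0]) cube([300, 900, 400]);
translate([600, 0, 0]) cube([300, 900, 600]);
translate([900, 0, 0]) cube([300, 900, 800]);
translate([1200, 0, 0]) cube([300, 900, 1000]);
translate([1500, 0, 0]) cube([300, 900, 1200]);
translate([1800, 0, 0]) cube([300, 900, 1400]);
translate([2100, 0, 0]) cube([300, 900, 1600]);


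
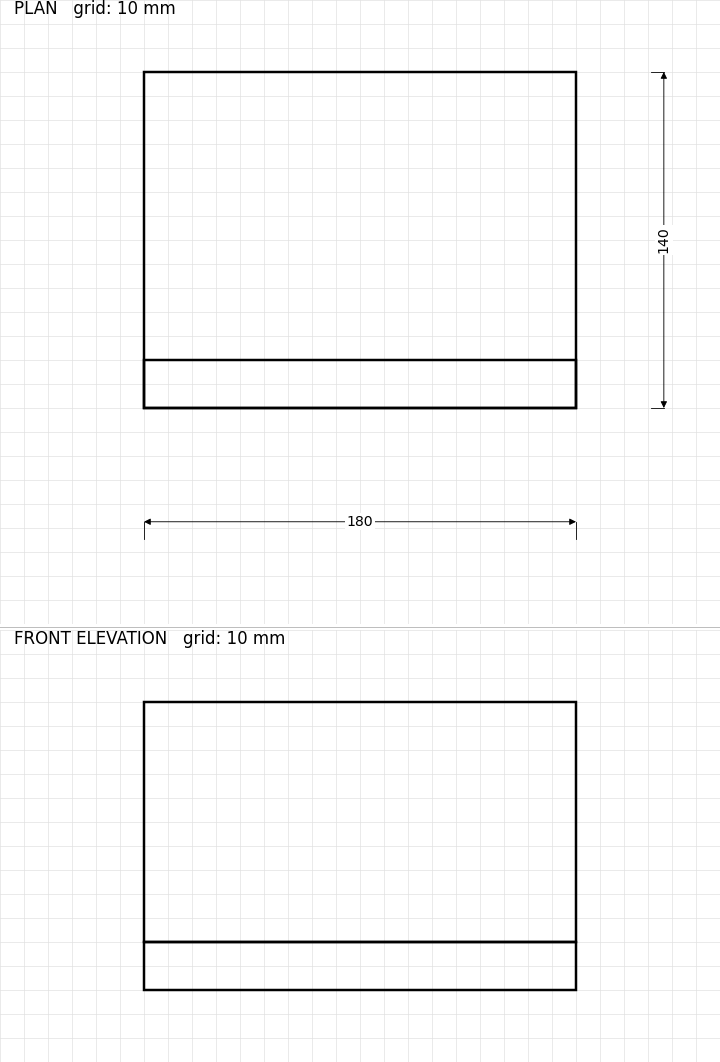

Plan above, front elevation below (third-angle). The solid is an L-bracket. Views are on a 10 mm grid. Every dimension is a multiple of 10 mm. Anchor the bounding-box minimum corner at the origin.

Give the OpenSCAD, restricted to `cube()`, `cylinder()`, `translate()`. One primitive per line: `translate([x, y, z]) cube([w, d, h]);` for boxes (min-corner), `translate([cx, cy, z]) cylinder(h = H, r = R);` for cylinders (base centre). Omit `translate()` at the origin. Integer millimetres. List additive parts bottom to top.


cube([180, 140, 20]);
translate([0, 0, 20]) cube([180, 20, 100]);


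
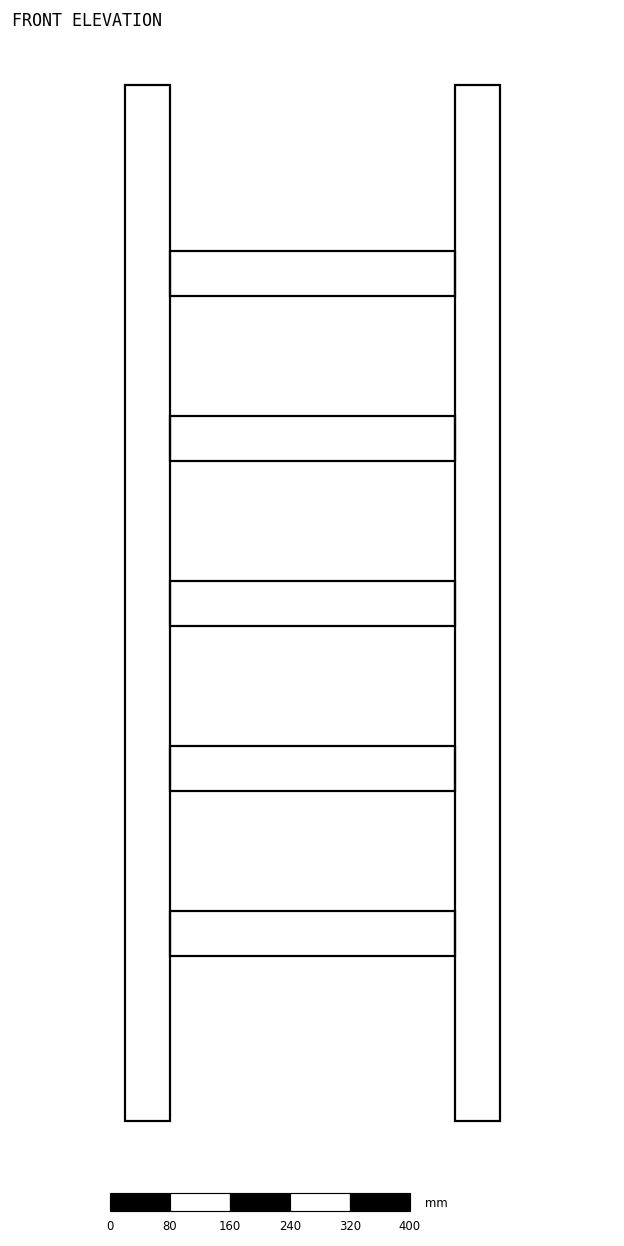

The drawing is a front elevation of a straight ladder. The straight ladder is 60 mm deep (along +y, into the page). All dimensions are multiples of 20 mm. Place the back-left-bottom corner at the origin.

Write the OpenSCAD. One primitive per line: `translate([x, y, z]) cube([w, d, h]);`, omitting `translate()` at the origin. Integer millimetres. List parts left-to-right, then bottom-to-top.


cube([60, 60, 1380]);
translate([60, 0, 220]) cube([380, 60, 60]);
translate([60, 0, 440]) cube([380, 60, 60]);
translate([60, 0, 660]) cube([380, 60, 60]);
translate([60, 0, 880]) cube([380, 60, 60]);
translate([60, 0, 1100]) cube([380, 60, 60]);
translate([440, 0, 0]) cube([60, 60, 1380]);


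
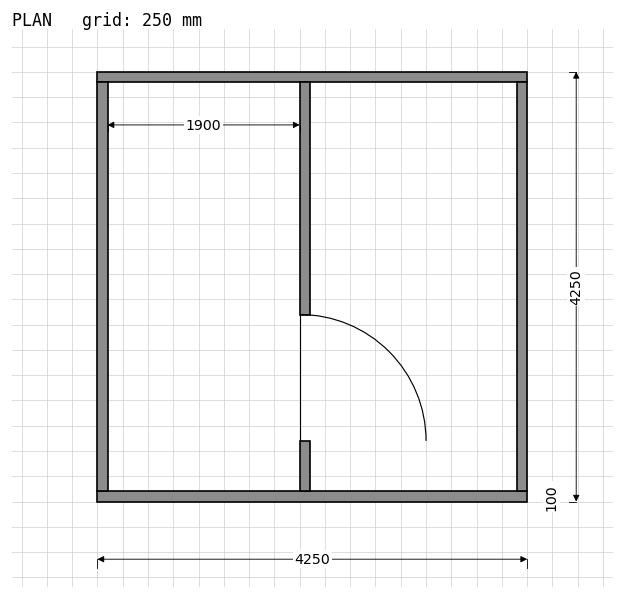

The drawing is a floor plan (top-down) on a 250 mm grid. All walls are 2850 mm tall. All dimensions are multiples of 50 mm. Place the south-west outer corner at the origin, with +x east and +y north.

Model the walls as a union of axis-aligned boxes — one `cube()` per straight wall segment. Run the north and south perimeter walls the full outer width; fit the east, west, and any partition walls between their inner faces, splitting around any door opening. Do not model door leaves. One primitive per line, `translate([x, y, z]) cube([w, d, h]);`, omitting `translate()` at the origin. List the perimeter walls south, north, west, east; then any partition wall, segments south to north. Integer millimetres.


cube([4250, 100, 2850]);
translate([0, 4150, 0]) cube([4250, 100, 2850]);
translate([0, 100, 0]) cube([100, 4050, 2850]);
translate([4150, 100, 0]) cube([100, 4050, 2850]);
translate([2000, 100, 0]) cube([100, 500, 2850]);
translate([2000, 1850, 0]) cube([100, 2300, 2850]);
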